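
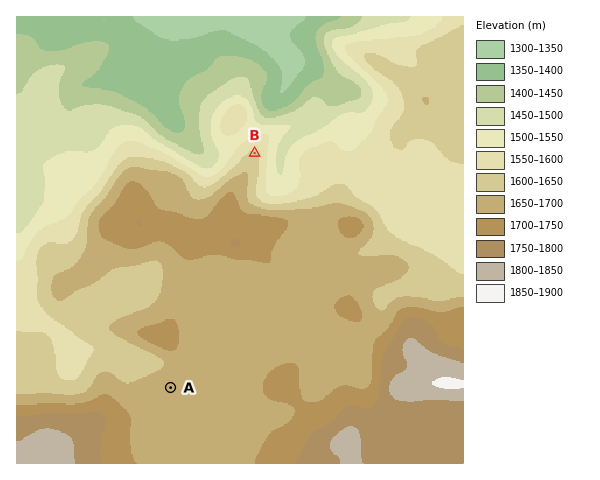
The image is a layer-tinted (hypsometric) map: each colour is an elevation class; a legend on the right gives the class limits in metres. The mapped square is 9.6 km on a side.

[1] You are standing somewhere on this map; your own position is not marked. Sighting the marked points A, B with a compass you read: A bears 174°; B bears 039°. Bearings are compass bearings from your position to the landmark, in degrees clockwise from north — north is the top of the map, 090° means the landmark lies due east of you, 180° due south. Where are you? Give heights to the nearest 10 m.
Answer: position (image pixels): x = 158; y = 272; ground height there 1650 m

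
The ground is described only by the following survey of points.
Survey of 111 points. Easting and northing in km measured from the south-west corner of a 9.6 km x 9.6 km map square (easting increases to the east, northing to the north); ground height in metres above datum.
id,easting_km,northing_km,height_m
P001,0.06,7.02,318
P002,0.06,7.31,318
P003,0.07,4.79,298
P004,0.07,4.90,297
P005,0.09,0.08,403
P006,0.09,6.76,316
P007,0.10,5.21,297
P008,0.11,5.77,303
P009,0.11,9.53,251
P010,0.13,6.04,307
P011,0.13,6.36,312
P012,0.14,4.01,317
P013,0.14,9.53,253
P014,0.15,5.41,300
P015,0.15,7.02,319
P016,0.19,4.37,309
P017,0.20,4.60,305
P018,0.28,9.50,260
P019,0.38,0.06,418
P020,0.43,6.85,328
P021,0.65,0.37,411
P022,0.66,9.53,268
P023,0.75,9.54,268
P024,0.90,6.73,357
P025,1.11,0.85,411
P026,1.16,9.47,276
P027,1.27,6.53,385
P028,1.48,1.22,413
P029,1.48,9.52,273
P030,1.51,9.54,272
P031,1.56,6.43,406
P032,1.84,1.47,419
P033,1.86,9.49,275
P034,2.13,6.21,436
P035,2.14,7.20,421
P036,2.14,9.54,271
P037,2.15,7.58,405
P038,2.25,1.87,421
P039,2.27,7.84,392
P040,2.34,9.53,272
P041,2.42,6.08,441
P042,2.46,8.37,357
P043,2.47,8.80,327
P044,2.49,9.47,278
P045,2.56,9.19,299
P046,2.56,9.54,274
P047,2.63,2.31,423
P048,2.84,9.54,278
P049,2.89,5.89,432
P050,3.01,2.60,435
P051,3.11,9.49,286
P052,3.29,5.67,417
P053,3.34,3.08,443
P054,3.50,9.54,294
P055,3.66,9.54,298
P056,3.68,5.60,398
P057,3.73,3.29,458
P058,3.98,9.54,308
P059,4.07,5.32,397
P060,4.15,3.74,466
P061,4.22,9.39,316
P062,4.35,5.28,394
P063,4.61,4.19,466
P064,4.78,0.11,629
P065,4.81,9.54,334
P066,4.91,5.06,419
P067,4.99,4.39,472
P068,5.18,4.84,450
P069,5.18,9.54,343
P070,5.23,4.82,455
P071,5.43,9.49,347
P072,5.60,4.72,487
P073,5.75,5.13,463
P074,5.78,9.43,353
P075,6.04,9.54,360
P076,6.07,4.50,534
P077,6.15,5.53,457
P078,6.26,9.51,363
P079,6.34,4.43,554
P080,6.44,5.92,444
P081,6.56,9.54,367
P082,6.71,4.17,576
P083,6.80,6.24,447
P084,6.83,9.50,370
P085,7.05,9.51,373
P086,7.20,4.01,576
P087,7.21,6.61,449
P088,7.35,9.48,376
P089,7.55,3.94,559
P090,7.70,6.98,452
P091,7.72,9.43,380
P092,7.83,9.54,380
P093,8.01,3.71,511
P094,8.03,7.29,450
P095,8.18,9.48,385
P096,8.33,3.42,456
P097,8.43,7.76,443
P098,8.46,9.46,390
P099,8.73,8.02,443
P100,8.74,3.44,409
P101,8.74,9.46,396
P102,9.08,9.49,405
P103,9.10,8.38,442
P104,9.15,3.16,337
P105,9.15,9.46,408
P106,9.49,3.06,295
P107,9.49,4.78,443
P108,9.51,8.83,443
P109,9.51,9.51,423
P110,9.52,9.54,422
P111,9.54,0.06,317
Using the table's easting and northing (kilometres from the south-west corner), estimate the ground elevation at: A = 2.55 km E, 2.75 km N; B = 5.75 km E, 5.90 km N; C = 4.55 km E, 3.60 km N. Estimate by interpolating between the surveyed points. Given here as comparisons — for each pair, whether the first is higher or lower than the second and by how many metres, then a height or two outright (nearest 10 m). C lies higher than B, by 110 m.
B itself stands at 380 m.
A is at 410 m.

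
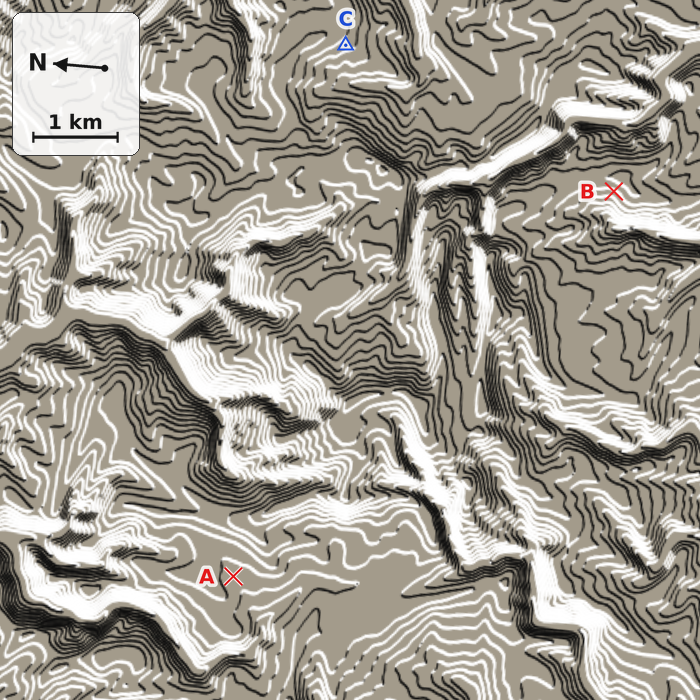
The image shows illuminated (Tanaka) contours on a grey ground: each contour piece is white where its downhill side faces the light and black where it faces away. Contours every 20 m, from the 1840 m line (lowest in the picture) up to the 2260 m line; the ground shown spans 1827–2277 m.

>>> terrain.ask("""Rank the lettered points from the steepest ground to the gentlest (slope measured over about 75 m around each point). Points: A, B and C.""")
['B', 'C', 'A']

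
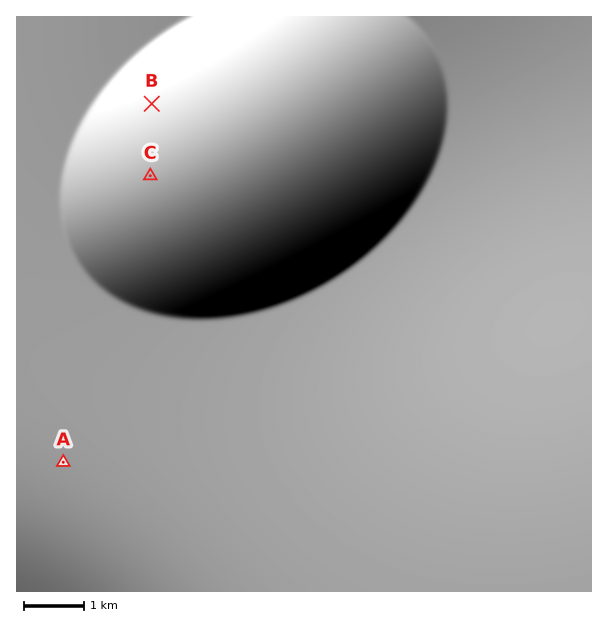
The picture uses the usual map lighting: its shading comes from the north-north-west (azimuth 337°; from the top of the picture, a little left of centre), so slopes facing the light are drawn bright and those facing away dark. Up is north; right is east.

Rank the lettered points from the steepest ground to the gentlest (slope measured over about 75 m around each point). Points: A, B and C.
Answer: B C A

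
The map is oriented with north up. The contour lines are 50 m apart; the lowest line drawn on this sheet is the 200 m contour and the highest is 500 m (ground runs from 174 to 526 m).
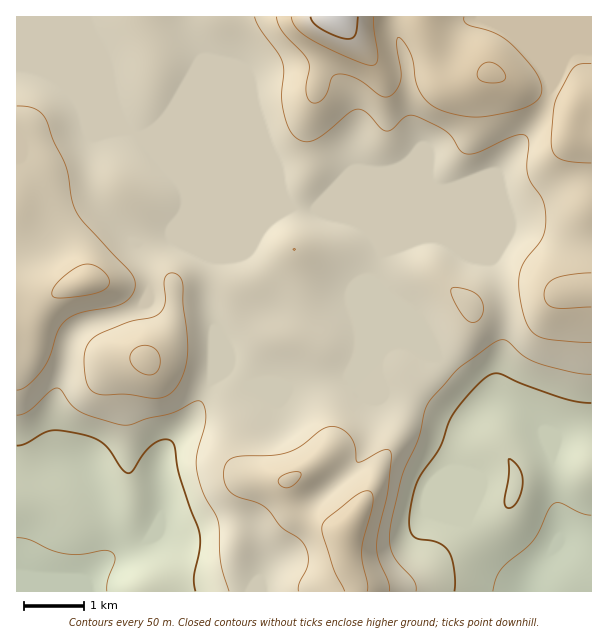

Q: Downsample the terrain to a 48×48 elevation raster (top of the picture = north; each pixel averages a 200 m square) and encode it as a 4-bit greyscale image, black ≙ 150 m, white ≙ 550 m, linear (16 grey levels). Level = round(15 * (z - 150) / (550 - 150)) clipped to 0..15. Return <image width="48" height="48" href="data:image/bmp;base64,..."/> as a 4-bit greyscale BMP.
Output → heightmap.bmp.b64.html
<image width="48" height="48" href="data:image/bmp;base64,Qk32BAAAAAAAAHYAAAAoAAAAMAAAADAAAAABAAQAAAAAAIAEAAATCwAAEwsAABAAAAAAAAAAAAAAABEREQAiIiIAMzMzAERERABVVVUAZmZmAHd3dwCIiIgAmZmZAKqqqgC7u7sAzMzMAN3d3QDu7u4A////ABERERIzREREVmZmd4mZqYdmVEMyIRESIhERERIjMzNEVmZmd4maqYdlVEMyIRESIhEiIiIiMzM0VmZmZ4mqqXZVREMyIhERIiIiIiIiIjM0VnZmd4mqqHVEREMzMiEREiIiIiIiIiM0VndneImqqXVEREMzMyIREiIiMyIjIiM0Vnd3iJmqqXVEMzMzMzIhEjMzMzIzMiNFZnd4iZmaqYVDMzM0RDIiIjMzMzMzMiNFZ3eImYiJqoZDMzM0RDMiIjMzMyMzMzNGd4iZmYiImYZUMzMzREMiMzMzMzM0MzRWeIiZmZiIiYdUMzMzREMzMzMzMzNEMzRWeIiJmZmIiIdkQzM0REMzNDMzMzNEQzRWd3d3iJmYd4dlRDRERDMzM0QzM0RVRERWd3d3d4iId3d2RERERDMzM0REREVVVURWZ3ZmZniHd3d2VENEQzMzM1VEVWZmZlVVZmZmZnd3ZmZmVEMzMzMzM2ZVVnd3d3ZmZmZmZmZ2ZmZmVUQzMzMzNHdlZ3iIiIdmZmZmZmZmZmZmZVQzMzRERIdmZ4iImZh2ZmZmZmZmZmZmZlVENERVVYh2Z4iZmZh2ZmZmZmZmZmZmZmVURFVWZpiHd4mZqph2ZmZmZmZmZmZmZmZVVWZmd5mHd4iZmZh2ZmZmd3ZmZmZmZmZmVmd3d5mHd3iImZh2ZmZnd3ZmZmZmZnd2ZniIiJmYd3d4iIh2ZmZnd2ZmZmZmZnd3Z3iZmZmZiId3d4h2ZmZmZ2ZmZmZmZ3iHd4mZmZmZmZmHd4h2Znd3d3ZmZmZmd4iHd4mqqpmZqqmYd4h2Z3d3d3ZmZmZnd3d3d4maqoiZqqmId3d2Znd3d3dmZmZnd3d2Z4mZmYiImZmHd3d2ZmZ3d3d2ZmZnd2ZmZ4iZmYiIiIh3d2ZmZmZnd3d2ZmZmZmZmZniImYiIiId3dmZmZmZnd3d2ZmZmZmZmZneIiYiIiHd3dmZmZmZmd3ZmZmZmZmZmZmeImYiIh3d3d2ZmZmZmZmZmZmZmZmZmZneImYiIh3d3d2ZmZmZmZmZmZmZmZmZmZneImYiIh3d3d2ZmZmZmZmZmZmZmZmZmZniImYiId3d3d2ZmZmZmZ3dmZmZmZmZmZ3iJmYiId3d3ZmZmZmZmZ3dmZmZmZndmZ3iZmYiIdmZmZmZmZmZmd3d2ZnZmZnd3d3iaqoiHdmZmZmZmZmZmd3d2Z3d2Z3iId3iaqoiHZmZmZmZmZmZmeIh3d3d3d4mZiIiaqoh3ZmZmZmZmZmZniJiHd4h3iZmZmZmaqnd3ZmZmZmZmZmZniZmYiJmImqqqqpmaqnd2ZmZmd2ZmZmZniZmYiZmZqru7u6qaqmZmZmZmd3ZmZmZniZqZmqqZqru7u6qZqmZmZmZmd3ZmZmZniZqqq7qaqru7u6mZmmZmZmZmd3dmZmZ3iaq7zLqaqqu7upmZmWZmZmZnd3dmZmd4mqvM3LqaqqqqqZmZmWZmZmZnd3dmd3d4q83d3KqquqqqmZmZmWZmZmZ3d3d3d3eJrN7u3KqruqmZmZmZmQ=="/>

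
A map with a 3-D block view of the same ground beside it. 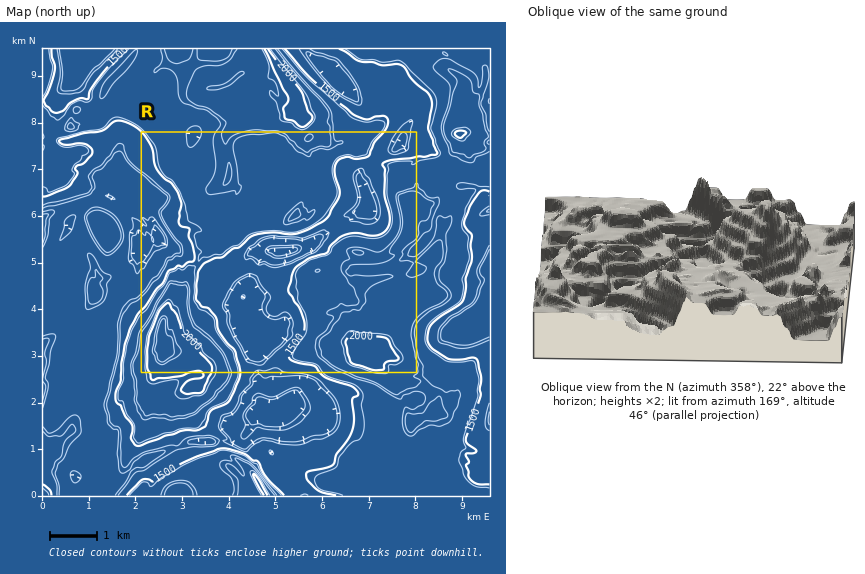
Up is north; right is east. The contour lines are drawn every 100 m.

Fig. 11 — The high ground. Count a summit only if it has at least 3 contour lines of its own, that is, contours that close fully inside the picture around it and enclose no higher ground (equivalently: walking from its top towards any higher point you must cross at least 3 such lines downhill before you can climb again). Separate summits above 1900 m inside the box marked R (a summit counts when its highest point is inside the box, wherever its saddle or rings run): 2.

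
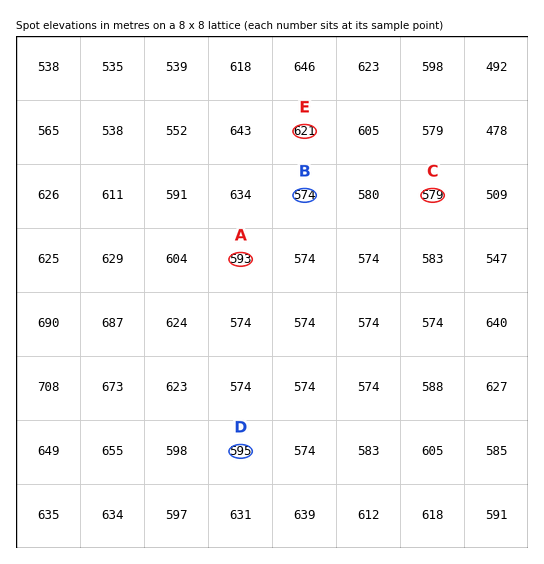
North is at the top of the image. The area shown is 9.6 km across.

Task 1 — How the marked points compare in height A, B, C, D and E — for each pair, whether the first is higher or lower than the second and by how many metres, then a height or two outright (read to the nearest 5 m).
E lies higher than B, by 45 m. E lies higher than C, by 40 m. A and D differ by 0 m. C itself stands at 580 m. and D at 595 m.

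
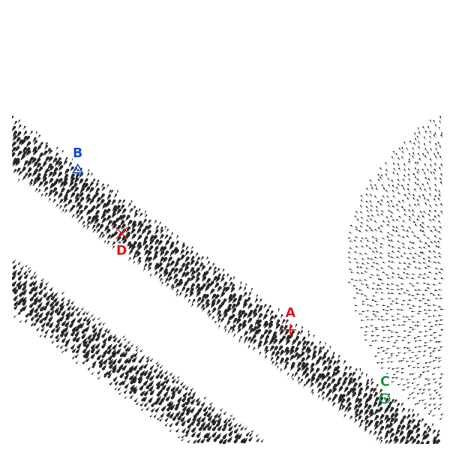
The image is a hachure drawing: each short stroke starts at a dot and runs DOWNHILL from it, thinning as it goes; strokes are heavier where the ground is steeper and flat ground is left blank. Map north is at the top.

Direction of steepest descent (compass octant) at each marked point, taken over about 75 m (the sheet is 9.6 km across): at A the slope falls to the SW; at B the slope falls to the SW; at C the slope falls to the SW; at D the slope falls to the SW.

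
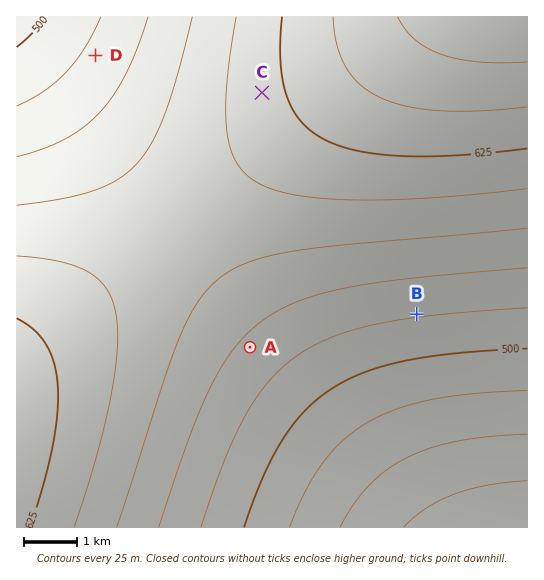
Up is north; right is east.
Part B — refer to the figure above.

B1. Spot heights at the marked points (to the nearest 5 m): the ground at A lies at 545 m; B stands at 525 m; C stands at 615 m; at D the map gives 530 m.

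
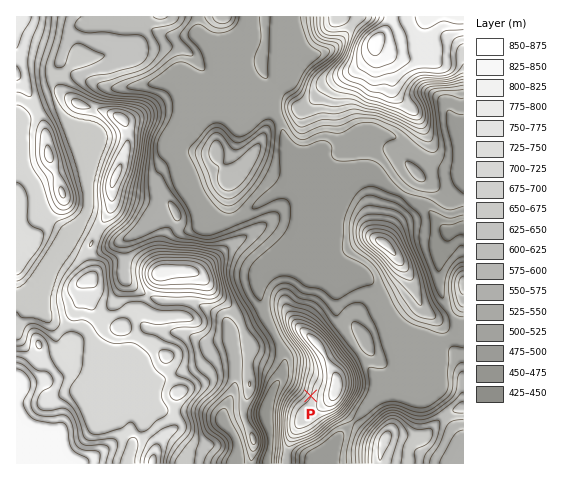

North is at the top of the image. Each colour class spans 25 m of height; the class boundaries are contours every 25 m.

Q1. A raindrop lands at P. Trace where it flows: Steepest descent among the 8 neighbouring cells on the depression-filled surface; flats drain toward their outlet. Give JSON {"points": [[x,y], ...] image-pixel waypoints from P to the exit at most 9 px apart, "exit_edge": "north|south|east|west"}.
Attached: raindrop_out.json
{"points": [[311, 396], [301, 388], [292, 383], [283, 382], [276, 388], [271, 397], [271, 406], [271, 416], [271, 425], [271, 434], [271, 444], [269, 453], [269, 462], [269, 463]], "exit_edge": "south"}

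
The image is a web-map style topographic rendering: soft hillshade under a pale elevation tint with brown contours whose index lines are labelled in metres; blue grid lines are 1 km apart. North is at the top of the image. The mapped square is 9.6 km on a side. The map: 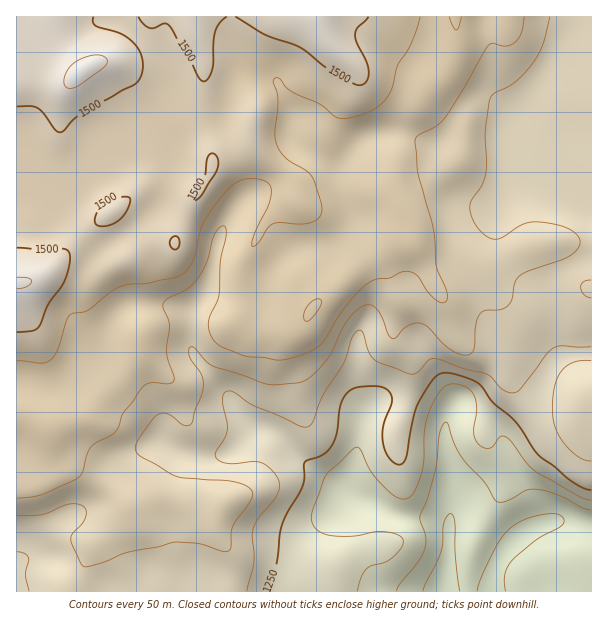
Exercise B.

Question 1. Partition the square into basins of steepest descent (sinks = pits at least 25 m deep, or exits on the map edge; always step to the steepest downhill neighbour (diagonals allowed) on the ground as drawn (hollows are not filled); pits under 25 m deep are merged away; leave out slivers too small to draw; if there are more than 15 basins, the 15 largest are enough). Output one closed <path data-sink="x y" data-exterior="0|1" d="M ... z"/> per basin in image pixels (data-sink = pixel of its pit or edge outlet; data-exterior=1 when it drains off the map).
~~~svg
<path data-sink="441 591" data-exterior="1" d="M591 16l-575 1 0 465 17 0 9-2 7-6 3-6 1-36 1 11 6 16 6 7 18 8 29 16 14 16-1 12-13 12-18 12-4 6-3 10-12 21-1 13 517-1z"/><path data-sink="17 591" data-exterior="1" d="M53 432l-1 36-3 6-7 6-9 2-17 1 1 109 57 0 2-13 18-36 19-13 14-15-1-12-13-13-29-16-18-8-6-7-6-16z"/>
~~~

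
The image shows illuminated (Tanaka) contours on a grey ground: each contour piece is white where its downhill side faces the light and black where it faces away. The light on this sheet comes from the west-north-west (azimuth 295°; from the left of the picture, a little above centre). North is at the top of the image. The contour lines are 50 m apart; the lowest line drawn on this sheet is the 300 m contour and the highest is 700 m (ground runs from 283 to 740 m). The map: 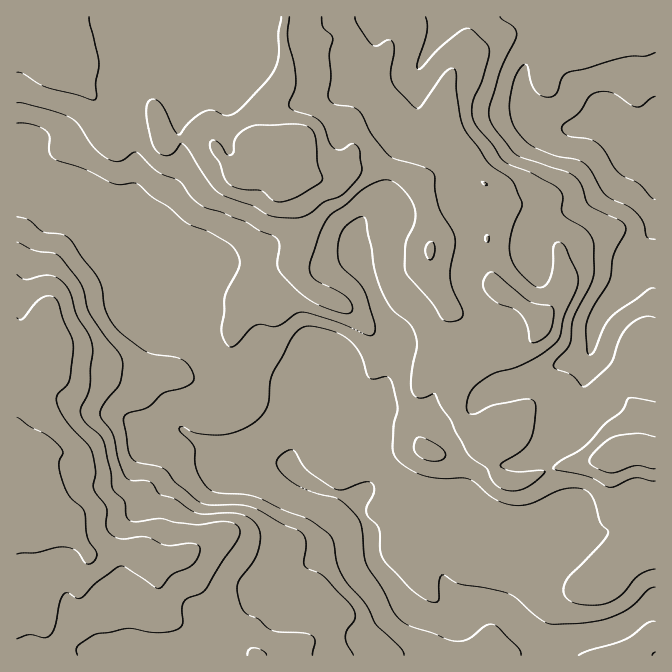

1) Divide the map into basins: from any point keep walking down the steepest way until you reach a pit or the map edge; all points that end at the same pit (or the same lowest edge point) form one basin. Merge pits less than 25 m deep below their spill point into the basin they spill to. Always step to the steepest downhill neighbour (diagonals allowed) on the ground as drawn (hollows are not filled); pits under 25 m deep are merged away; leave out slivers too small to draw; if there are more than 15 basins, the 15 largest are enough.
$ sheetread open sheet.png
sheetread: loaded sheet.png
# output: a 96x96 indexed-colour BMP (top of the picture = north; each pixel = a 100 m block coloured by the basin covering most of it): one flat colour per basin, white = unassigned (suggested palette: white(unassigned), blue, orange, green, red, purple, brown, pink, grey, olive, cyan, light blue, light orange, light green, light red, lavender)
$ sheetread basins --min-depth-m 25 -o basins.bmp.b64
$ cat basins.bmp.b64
<image width="96" height="96" href="data:image/bmp;base64,Qk12EgAAAAAAAHYAAAAoAAAAYAAAAGAAAAABAAQAAAAAAAASAAATCwAAEwsAABAAAAAAAAAA////ALR3HwAOf/8ALKAsACgn1gC9Z5QAS1aMAMJ34wB/f38AIr28AM++FwDox64AeLv/AIrfmACWmP8A1bDFACIiIiIiIiIiIiIiIiIiIiIiIiIiERERERERERERERERERERERERERERERERERERESIiIiIiIiIiIiIiIiIiIiIiIiIiIhERERERERERERERERERERERERERERERERERESIiIiIiIiIiIiIiIiIiIiIhEiIiIiERERERERERERERERERERERERERERERERERESIiIiIiIiIiIiIiIiIiIiEREiIiIiERERERERERERERERERERERERERERERERERESIiIiIiIiIiIiIiIiIRERERESIiIiERERERERERERERERERERERERERERERERERESIiIiIiIiIiIiIiIRERERERESIiIiERERERERERERERERERERERERERERERERERESIiIiIiIiIiIiIiERERERERERIiIiERERERERERERERERERERERERERERERERERESIiIiIiIiIiIiIhEREREREREREiIiERERERERERERERERERERERERERERERERERESIiIiIiIiIiIiIhERERERERERERIiERERERERERERERERERERERERERERERERERESIiIiIiIiIiIiIhERERERERERERERERERERERERERERERERERERERERERERERERESIiIiIiIiIiIiIhERERERERERERERERERERERERERERERERERERERERERERERERESIiIiIiIiIiIiIhERERERERERERERERERERERERERERERERERERERERERERERERESIiIiIiIiIiIiIhERERERERERERERERERERERERERERERERERERERERERERERERESIiIiIiIiIiIiIRERERERERERERERERERERERERERERERERERERERERERERERERESIiIiIiIiIiIiIRERERERERERERERERERERERERERERERERERERERERERERERERESIiIiIiISIiIhERERERERERERERERERERERERERERERERERERERERERERERERERESIiIiIiERERERERERERERERERERERERERERERERERERERERERERERERERERERERESIiIiIhERERERERERERERERERERERERERERERERERERERERERERERERERERERERESIiIiIhERERERERERERERERERERERERERERERERERERERERERERERERERERERERESIiIiERERERERERERERERERERERERERERERERERERERERERERERERERERERERERESIiIRERERERERERERERERERERERERERERERERERERERERERERERERERERERERERESIiERERERERERERERERERERERERERERERERERERERERERERERERERERERERERERESIiERERERERERERERERERERERERERERERERERERERERERERERERERERERERERERESIhERERERERERERERERERERERERERERERERERERERERERERERERERERERERERERESIhERERERERERERERERERERERERERERERERERERERERERERERERERERERERERERESIhERERERERERERERERERERERERERERERERERERERERERERERERERERERERERERESIRERERERERERERERERERERERERERERERERERERERERERERERIiIRERERERERERERERERERERERERERERERERERERERERERERERERERERERERERESIiIiERERERERERERERERERERERERERERERERERERERERERERERERERERERERERESIiIiIiEREREREREREREREREREREREREREREREREREREREREREREREREREREREREiIiIiIiIiIiEREREREREREREREREREREREREREREREREREREREREREREREREREREiIiIiIiIiIiIiEREhEREREREREREREREREREREREREREREREREREREREREREREREiIiIiIiIiIiIiIiIhEREREREREREREREREREREREREREREREREREREREREREREREiIiIiIiIiIiIiIiIhERERERERERERERERERERERERERERERERERERERERERERESIiIiIiIiIiIiIiIiIhERERERERERERERERERERERERERERERERERERERERERERIiIiIiIiIiIiIiIiIiIhERERERERERERERERERERERERERERERERERERERERERERIiIiIiIiIiIiIiIiIiIhERERERERERERERERERERERERERERERERERERERERERESIiIiIiIiIiIiIiIiIiIhERERERERERERERERERERERERERERERERERERERERERESIiIiIiIiIiIiIiIiIiIhEREREREREREREREREREREREREREREREREREREREREREiIiIiIiIiIiIiIiIiIiIhERERERERERERERERERERERERERERERERERERERERERIiIiIiIiIiIiIiIiIiIiIhERERERERERERERERERERERERERERERERERERERERIiIiIiIiIiIiIiIiIiIiIiIhERERERERERERERERERERERERERERERERERERERERIiIiIiIiIiIiIiIiIiIiIiIhERERERERERERERERERERERERERERERERERERERERIiIiIiIiIiIiIiIiIiIiIiIhERERERERERERERERERERERERERERERERERERERERIiIiIiIiIiIiIiIiIiIiIiIhEREREREREREREREREREREREREREREREREREREREREiIiIiIiIiIiIiIiIiIiIiIhEREREREREREREREREREREREREREREREREREREREREiIiIiIiIiIiIiIiIiIiIiIhERERERERERERERERERERERERERERERERERERERERESIiIiIiIiIiIiIiIiIiIiIhERERERERERERERERERERERERERERERERERERERERESIiIiIiIiIiIiIiIiIiIiIhERERERERERERERERERERERERERERERERERERERERESIiIiIiIiIiIiIiIiIiIiIhERERERERERERERERERERERERERERERERERERERERERIiIiIiIiIiIiIiIiIiIiIhERERERERERERERERERERERERERERERERERERERERERIiIiIiIiIiIiIiIiIiIiIhEREREREREREREREREREREREREREREREREREREREREREiIiIiIiIiIiIiIiIiIiIhEREREREREREREREREREREREREREREREREREREREREREiIiIiIiIiIiIiIiIiIiIhERERERERERERERERERERERERERERERERERERERERERIiIiIiIiIiIiIiIiIiIiIhERERERERERERERERERERERERERERERERERERERERERIiIiIiIiIiIiIiIiIiIiIhERERERERERERERERERERERERERERERERERERERERESIiIiIiIiIiIiIiIiIiIiIhERERERERERERERERERERERERERERERERERERERERESIiIiIiIiIiIiIiIiIiIiIhEREREREREREREREREREREREREREREREREREREREREiIiIiIiIiIiIiIiIiIiIiIhEREREREREREREREREREREREREREREREREREREREREiIiIiIiIiIiIiIiIiIiIiIhEREREREREREREREREREREREREREREREREREREREREiIiIiIiIiIiIiIiIiIiIiIhEREREREREREREREREREREREREREREREREREREREREiIiIiIiIiIiIiIiIiIiIiIhEREREREREREREREREREREREREREREREREREREREREiIiIiIiIiIiIiIiIiIiIiIhEREREREREREREREREREREREREREREREREREREREREiIiIiIiIiIiIiIiIiIiIiIhEREREREREREREREREREREREREREREREREREREREREiIiIiIiIiIiIiIiIiIiIiIhEREREREREREREREREREREREREREREREREREREREREiIiIiIiIiIiIiIiIiIiIiIhEREREREREREREREREREREREREREREREREREREREREiIiIiIiIiIiIiIiIiIiIiIhEREREREREREREREREREREREREREREREREREREREREiIiIiIiIiIiIiIiIiIiIiIhERERERERERERERERERERERERERERERERERERERERIiIiIiIiIiIiIiIiIiIiIiIhERERERERERERERERERERERERERERERERERERERERIiIiIiIiIiIiIiIiIiIiIiIhERERERERERERERERERERERERERERERERERERERERIiIiIiIiIiIiIiIiIiIiIiIhERERERERERERERERERERERERERERERERERERERESIiIiIiIiIiIiIiIiIiIiIiIhEREREREREREREREREREREREREREREREhERERERESIiIiIiIiIiIiIiIiIiIiIiIhERERERERERERERERERERESIhERESIiIiIRERERIiIiIiIiIiIiIiIiIiIiIiIiIhEREREREREREREREREREREiIiIRIiIiIiIhERIiIiIiIiIiIiIiIiIiIiIiIiIiIhERERERERERERERERERERIiIiIiIiIiIiIiIiIiIiIiIiIiIiIiIiIiIiIiIiIiIhERERERERERERERERERESIiIiIiIiIiIiIiIiIiIiIiIiIiIiIiIiIiIiIiIiIiIhERERERERERERERERERESIiIiIiIiIiIiIiIiIiIiIiIiIiIiIiIiIiIiIiIiIiIhERERERERERERERIhEREiIiIiIiIiIiIiIiIiIiIiIiIiIiIiIiIiIiIiIiIiIiIhERERERERERERERIiIiIiIiIiIiIiIiIiIiIiIiIiIiIiIiIiIiIiIiIiIiIiIiIhERERERERERERESIiIiIiIiIiIiIiIiIiIiIiIiIiIiIiIiIiIiIiIiIiIiIiIiIhEREREREREiIhESIiIiIiIiIiIiIiIiIiIiIiIiIiIiIiIiIiIiIiIiIiIiIiIiIhERERERERIiIiIiIiIiIiIiIiIiIiIiIiIiIiIiIiIiIiIiIiIiIiIiIiIiIiIiIhERERERERIiIiIiIiIiIiIiIiIiIiIiIiIiIiIiIiIiIiIiIiIiIiIiIiIiIiIiIhERERERESIiIiIiIiIiIiIiIiIiIiIiIiIiIiIiIiIiIiIiIiIiIiIiIiIiIiIiIhEREREREiIiIiIiIiIiIiIiIiIiIiIiIiIiIiIiIiIiIiIiIiIiIiIiIiIiIiIiIhERERERIiIiIiIiIiIiIiIiIiIiIiIiIiIiIiIiIiIiIiIiIiIiIiIiIiIiIiIiIhERERESIiIiIiIiIiIiIiIiIiIiIiIiIiIiIiIiIiIiIiIiIiIiIiIiIiIiIiIiIhERERESIiIiIiIiIiIiIiIiIiIiIiIiIiIiIiIiIiIiIiIiIiIiIiIiIiIiIiIiIhEREREiIiIiIiIiIiIiIiIiIiIiIiIiIiIiIiIiIiIiIiIiIiIiIiIiIiIiIiIiIhERERIiIiIiIiIiIiIiIiIiIiIiIiIiIiIiIiIiIiIiIiIiIiIiIiIiIiIiIiIiIiIiIiIiIiIiIiIiIiIiIiIiIiIiIiIiIiIiIiIiIiIiIiIiIiIiIiIiIiIiIiIiIiIiIiIiIiIiIiIiIiIiIiIiIiIiIiIiIiIiIiIiIiIiIiIiIiIiIiIiIiIiIiIiIiIiIiIiIiIiIiIiIiIiIiIiIiIiIiIiIiIiIiIiIiIiIiIiIiIiIiIiIiIiIiIiIiIiIiIiIiIiIiIiIiIiIiIiIiIiIiIiIiIiIiIiIiIiIiIiIiIiIiIiIiIiIiIiIiIiIiIiIiIiIiIiIiIiIiIiIiIiIiIiIiIiIiIiIiIiIiIiIiIiIiIiIiIiIiIiIiIiIiIiIiIiIiIiIiIiIiIiIiIiIiIiIiIiIiIiIiIiIiIiIiIiIiIiIiIiIiIiIg=="/>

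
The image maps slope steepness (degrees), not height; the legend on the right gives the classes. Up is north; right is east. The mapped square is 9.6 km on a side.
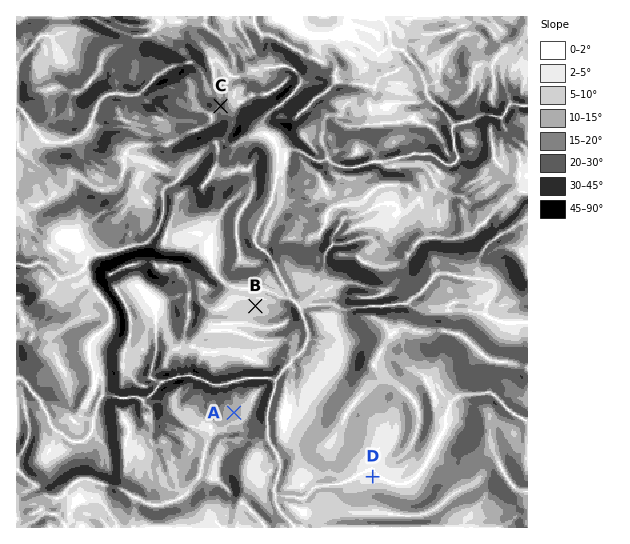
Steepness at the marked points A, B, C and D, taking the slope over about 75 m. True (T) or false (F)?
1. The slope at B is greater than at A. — F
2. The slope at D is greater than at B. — F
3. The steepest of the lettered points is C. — T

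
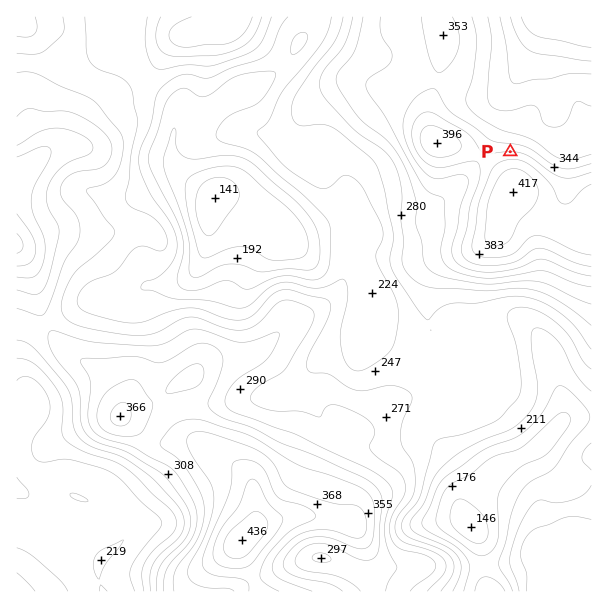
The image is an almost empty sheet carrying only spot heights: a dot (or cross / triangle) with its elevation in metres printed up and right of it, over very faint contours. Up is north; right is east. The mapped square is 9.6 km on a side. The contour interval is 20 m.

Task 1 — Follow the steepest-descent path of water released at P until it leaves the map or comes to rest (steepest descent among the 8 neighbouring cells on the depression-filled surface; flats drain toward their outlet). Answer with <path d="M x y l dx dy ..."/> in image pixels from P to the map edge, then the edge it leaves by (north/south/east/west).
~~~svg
<path d="M510 152l0-63 5-6 1-5 6-7 0-2 8-9 3-6 1-9 2-1 0-5 1-1 0-5 2-1 0-5 1-1 0-3 3-6"/>
exit: north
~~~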